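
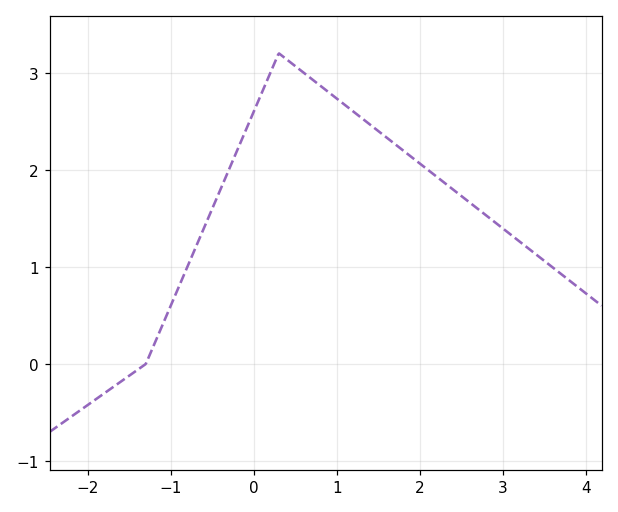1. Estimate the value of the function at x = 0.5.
3.1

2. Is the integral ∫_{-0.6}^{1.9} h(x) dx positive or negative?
positive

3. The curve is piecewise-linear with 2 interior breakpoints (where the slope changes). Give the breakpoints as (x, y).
(-1.3, 0); (0.3, 3.2)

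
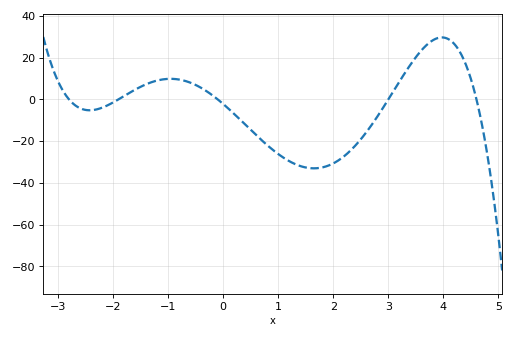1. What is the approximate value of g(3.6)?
23.4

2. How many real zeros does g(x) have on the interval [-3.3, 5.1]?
5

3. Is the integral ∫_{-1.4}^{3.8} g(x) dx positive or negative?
negative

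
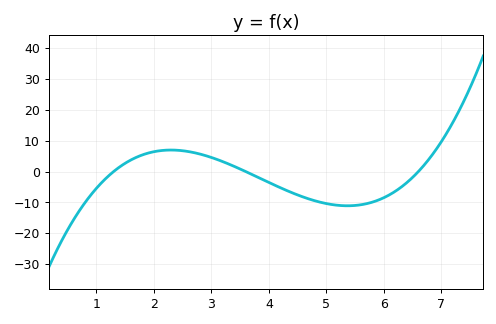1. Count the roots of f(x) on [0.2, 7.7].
3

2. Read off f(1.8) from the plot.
5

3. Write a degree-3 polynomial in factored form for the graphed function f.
y = 1.25(x - 1.3)(x - 3.6)(x - 6.6)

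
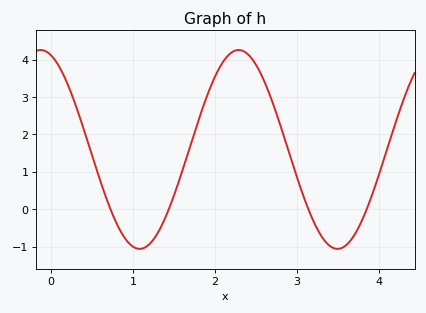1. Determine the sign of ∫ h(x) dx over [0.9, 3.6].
positive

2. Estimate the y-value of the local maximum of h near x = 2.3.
4.3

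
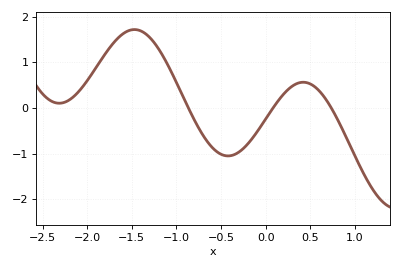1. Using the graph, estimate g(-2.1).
0.351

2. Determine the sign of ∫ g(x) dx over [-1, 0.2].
negative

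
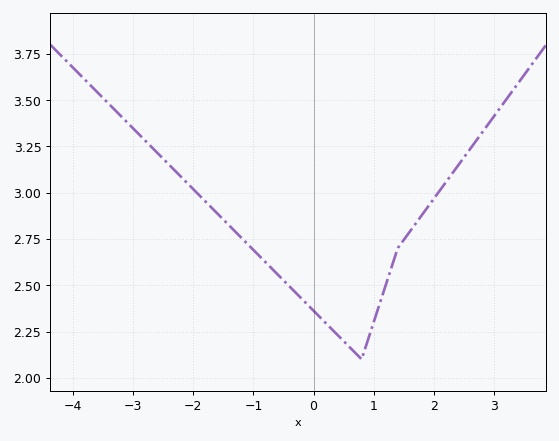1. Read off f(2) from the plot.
2.97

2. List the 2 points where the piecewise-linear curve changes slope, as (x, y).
(0.8, 2.1); (1.4, 2.7)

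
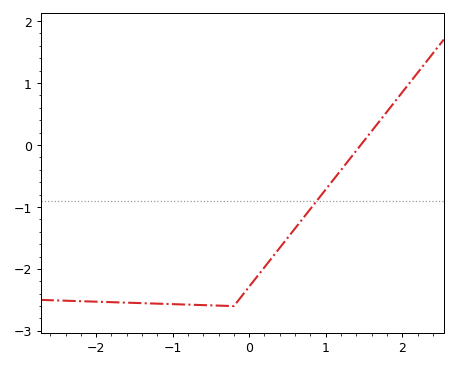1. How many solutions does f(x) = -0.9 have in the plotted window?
1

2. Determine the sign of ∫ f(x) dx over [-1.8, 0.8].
negative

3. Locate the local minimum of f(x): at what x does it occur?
-0.2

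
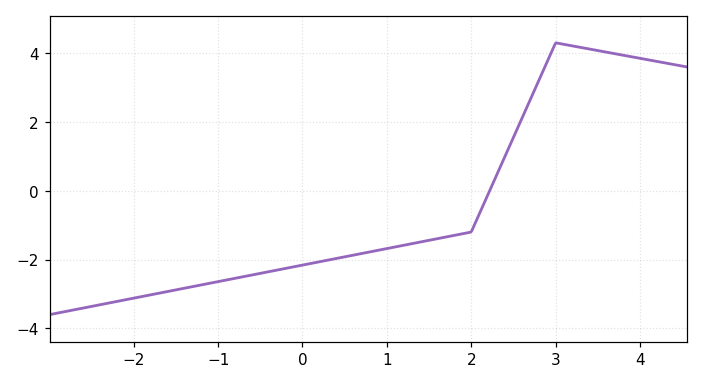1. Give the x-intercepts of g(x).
2.22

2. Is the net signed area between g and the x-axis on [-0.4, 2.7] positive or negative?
negative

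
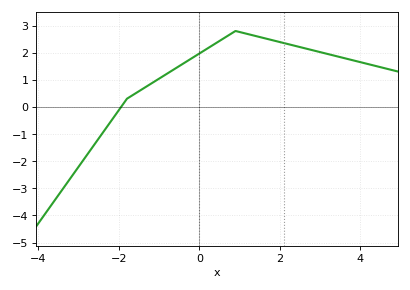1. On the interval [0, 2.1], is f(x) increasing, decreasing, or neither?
neither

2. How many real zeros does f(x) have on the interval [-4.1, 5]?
1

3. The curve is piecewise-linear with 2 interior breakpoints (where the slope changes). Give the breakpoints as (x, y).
(-1.8, 0.3); (0.9, 2.8)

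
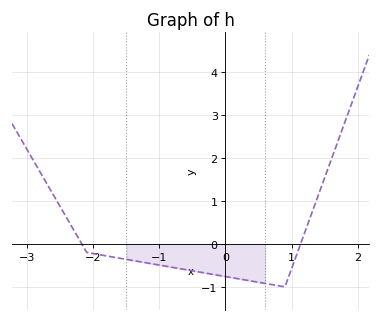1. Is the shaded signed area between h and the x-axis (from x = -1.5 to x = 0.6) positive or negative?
negative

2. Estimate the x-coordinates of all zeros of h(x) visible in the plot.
-2.18, 1.14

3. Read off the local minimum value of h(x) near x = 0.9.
-1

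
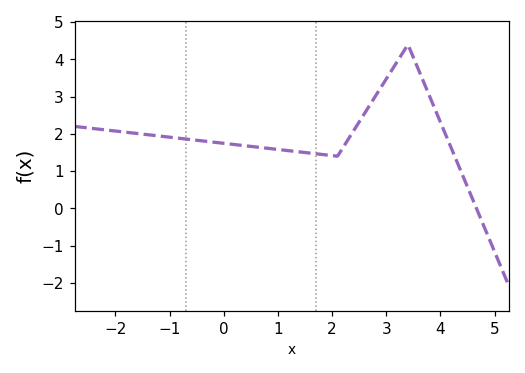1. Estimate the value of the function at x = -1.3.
2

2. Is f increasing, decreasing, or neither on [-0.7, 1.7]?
decreasing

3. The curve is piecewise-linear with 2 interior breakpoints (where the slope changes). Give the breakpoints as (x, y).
(2.1, 1.4); (3.4, 4.4)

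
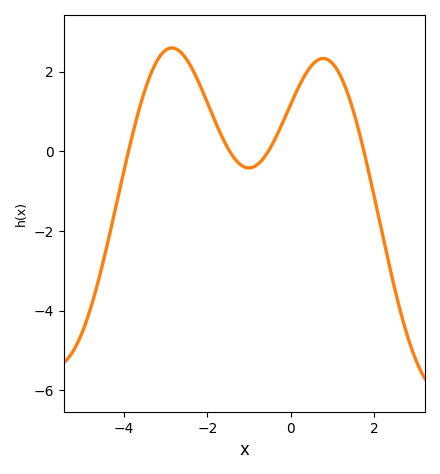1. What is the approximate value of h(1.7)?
0.2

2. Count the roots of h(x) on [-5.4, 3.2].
4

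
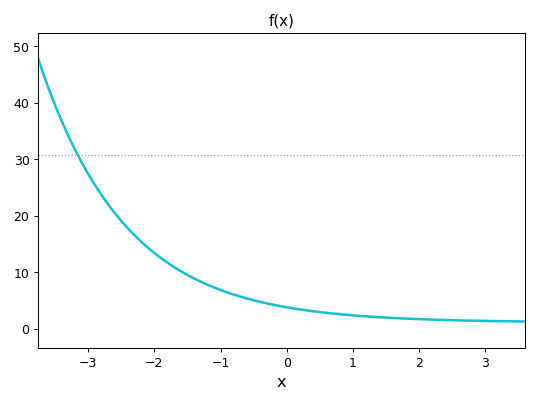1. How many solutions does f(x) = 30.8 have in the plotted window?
1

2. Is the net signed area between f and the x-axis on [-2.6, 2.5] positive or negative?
positive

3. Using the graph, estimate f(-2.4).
18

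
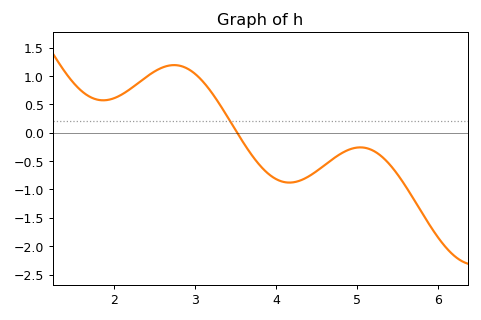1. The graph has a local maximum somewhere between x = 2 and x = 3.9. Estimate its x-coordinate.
2.7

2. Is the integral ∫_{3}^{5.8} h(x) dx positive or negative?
negative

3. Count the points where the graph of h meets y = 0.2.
1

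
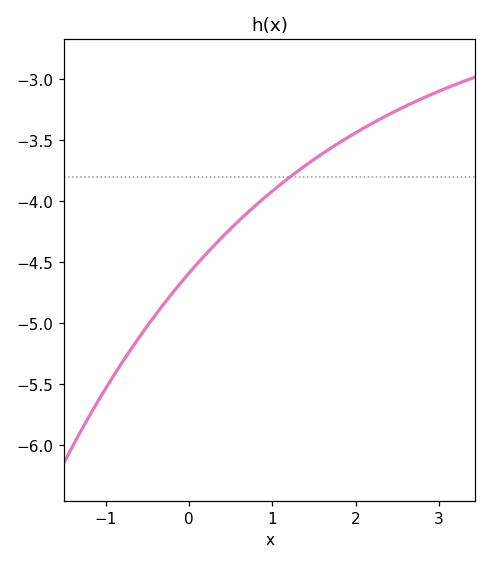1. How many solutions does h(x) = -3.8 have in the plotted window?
1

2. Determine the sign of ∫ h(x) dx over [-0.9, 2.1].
negative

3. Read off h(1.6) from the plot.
-3.61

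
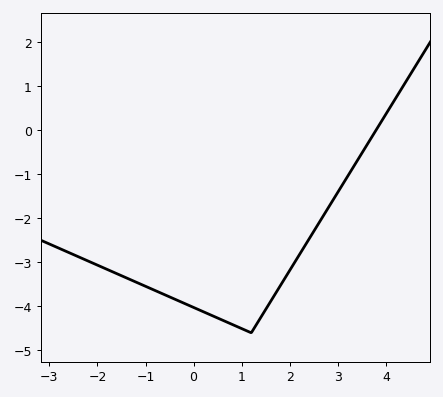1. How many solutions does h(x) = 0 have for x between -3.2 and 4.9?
1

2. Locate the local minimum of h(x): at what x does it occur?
1.2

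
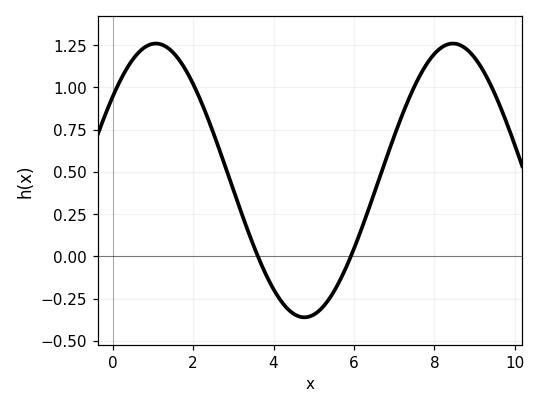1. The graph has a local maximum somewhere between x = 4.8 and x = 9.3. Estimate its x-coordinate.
8.46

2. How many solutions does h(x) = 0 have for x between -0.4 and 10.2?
2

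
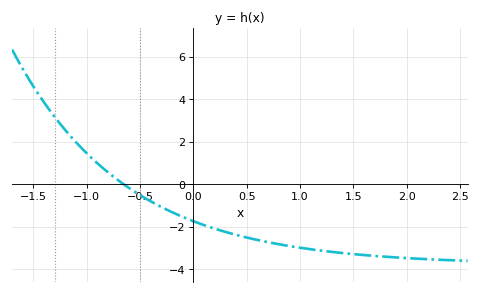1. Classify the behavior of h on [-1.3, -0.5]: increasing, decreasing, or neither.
decreasing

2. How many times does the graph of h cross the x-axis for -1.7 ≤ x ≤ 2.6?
1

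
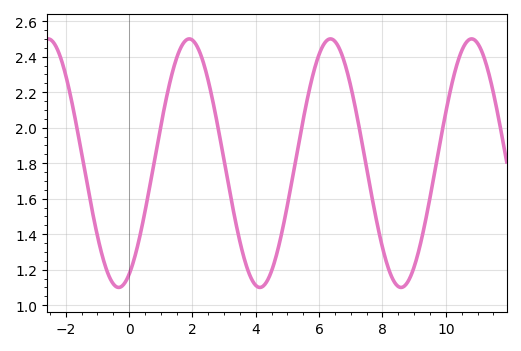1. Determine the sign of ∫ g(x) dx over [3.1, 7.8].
positive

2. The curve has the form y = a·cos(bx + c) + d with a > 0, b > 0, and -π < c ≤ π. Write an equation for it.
y = 0.7cos(1.41x - 2.68) + 1.8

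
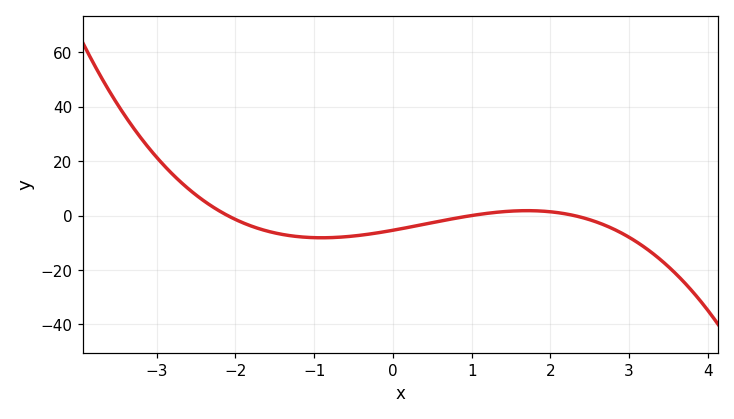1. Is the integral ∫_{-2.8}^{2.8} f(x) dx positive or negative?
negative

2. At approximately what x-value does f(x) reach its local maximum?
1.8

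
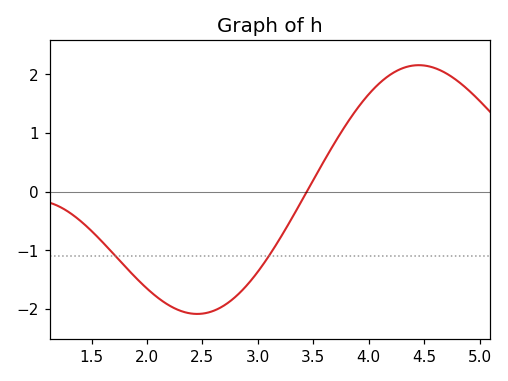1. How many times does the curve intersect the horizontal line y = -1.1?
2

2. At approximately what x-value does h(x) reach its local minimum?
2.45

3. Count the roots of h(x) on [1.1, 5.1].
1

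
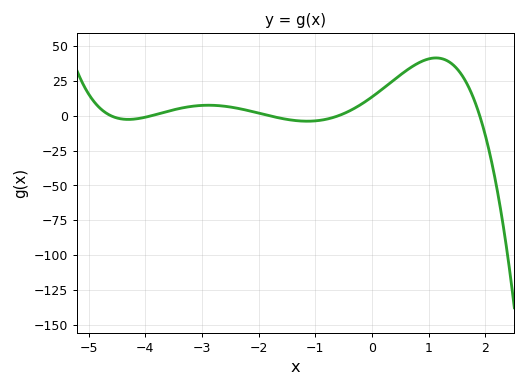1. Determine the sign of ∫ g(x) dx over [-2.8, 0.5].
positive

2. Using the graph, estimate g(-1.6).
0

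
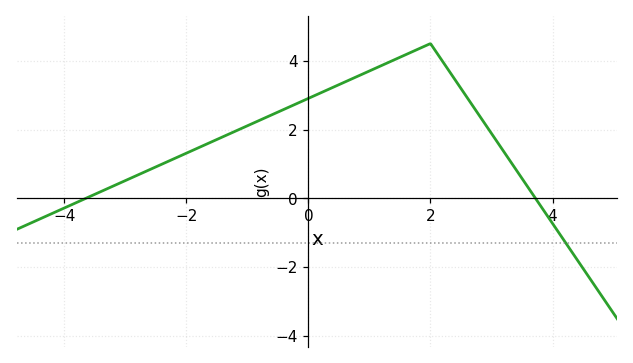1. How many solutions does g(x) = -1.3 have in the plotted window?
1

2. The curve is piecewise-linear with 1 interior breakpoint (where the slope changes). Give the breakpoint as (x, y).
(2, 4.5)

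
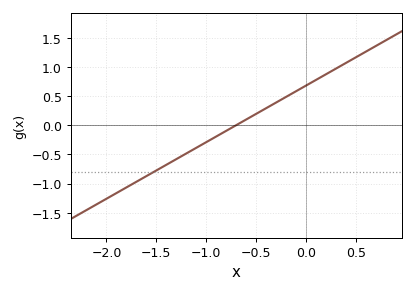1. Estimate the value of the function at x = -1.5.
-0.776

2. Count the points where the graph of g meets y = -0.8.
1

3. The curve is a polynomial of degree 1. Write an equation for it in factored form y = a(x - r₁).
y = 0.97(x + 0.7)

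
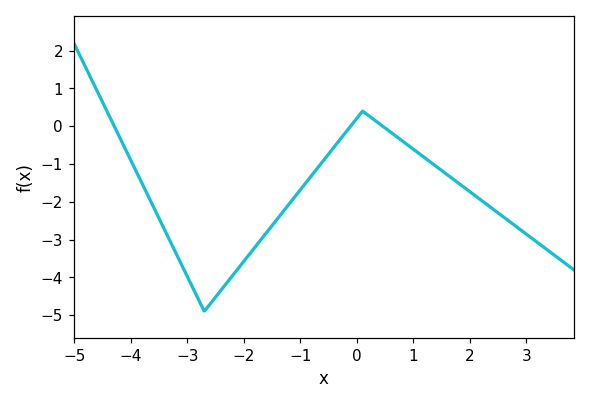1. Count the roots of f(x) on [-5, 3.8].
3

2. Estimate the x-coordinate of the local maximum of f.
0.101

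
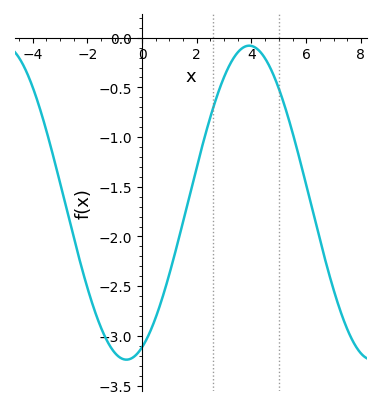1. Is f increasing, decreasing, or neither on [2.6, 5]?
neither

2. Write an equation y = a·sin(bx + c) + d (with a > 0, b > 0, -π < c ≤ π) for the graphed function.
y = 1.58sin(0.7x - 1.2) - 1.66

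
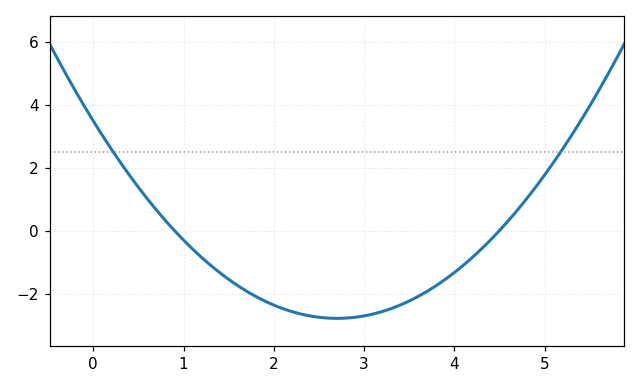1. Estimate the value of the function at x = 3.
-2.71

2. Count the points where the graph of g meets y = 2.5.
2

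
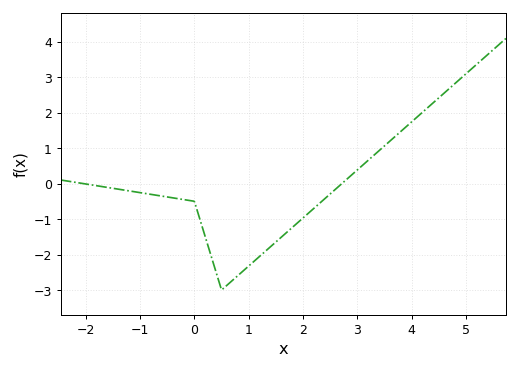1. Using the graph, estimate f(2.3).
-0.564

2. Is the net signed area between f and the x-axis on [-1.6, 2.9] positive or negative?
negative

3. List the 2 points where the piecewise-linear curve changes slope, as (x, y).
(0, -0.5); (0.5, -3)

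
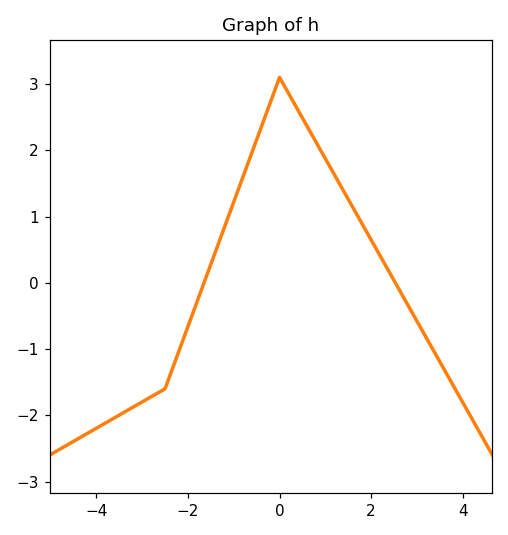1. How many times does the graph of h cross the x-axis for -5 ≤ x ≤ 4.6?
2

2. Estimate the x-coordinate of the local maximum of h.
0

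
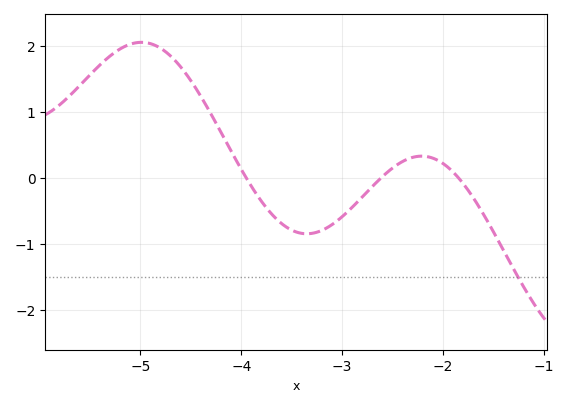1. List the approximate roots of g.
-3.95, -2.61, -1.85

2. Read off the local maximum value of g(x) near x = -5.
2.05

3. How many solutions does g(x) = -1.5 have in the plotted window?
1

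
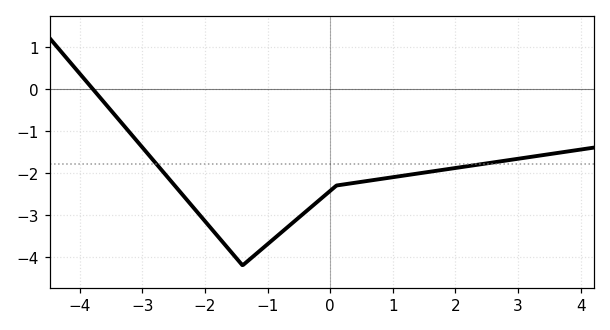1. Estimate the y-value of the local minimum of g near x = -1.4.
-4.2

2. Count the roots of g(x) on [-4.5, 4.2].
1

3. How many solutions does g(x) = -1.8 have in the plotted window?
2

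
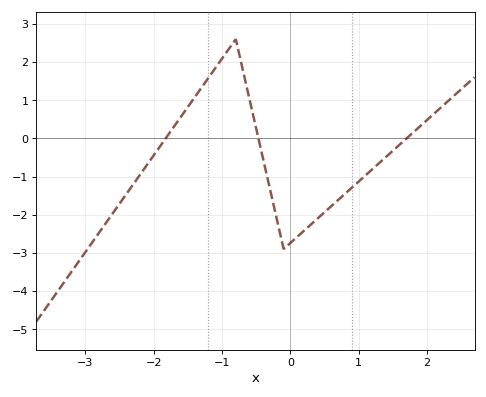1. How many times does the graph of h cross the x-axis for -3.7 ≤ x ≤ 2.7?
3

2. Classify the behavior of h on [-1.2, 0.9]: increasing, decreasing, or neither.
neither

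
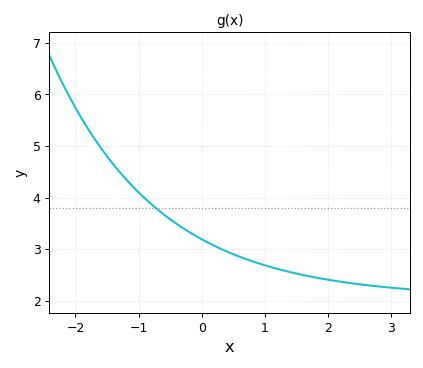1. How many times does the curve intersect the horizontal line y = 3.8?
1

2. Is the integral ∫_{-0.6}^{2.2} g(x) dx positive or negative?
positive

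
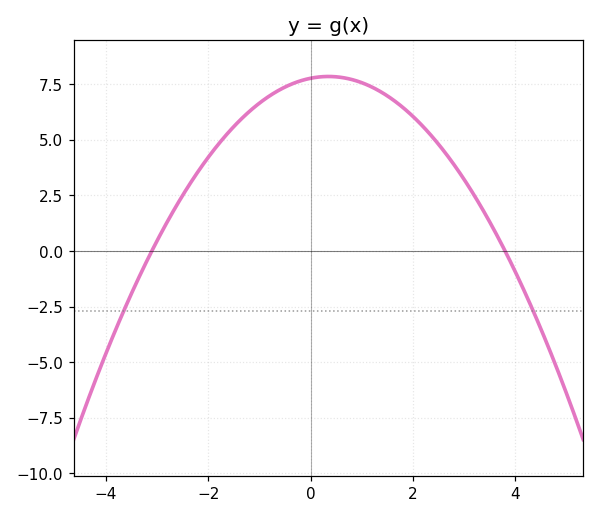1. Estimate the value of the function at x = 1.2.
7.4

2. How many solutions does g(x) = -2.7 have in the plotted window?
2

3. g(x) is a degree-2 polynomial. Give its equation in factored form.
y = -0.66(x + 3.1)(x - 3.8)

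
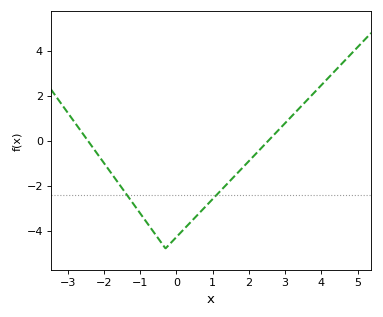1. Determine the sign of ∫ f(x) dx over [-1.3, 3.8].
negative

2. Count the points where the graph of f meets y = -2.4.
2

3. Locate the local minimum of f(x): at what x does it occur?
-0.4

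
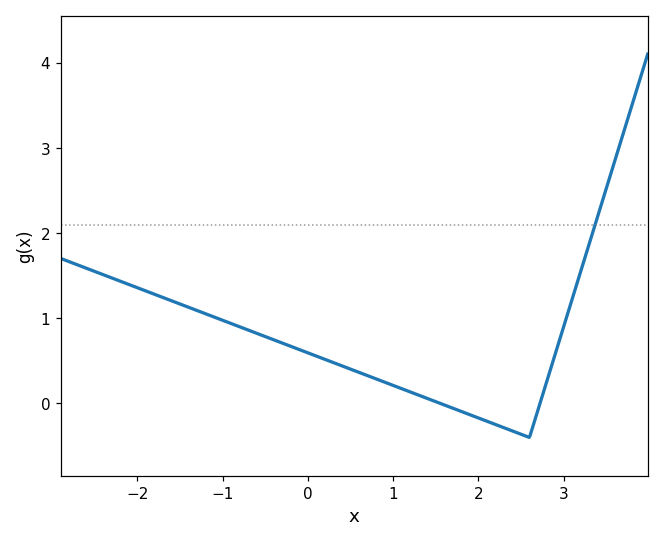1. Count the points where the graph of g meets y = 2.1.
1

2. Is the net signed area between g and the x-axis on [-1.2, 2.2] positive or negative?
positive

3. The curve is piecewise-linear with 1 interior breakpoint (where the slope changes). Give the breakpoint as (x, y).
(2.6, -0.4)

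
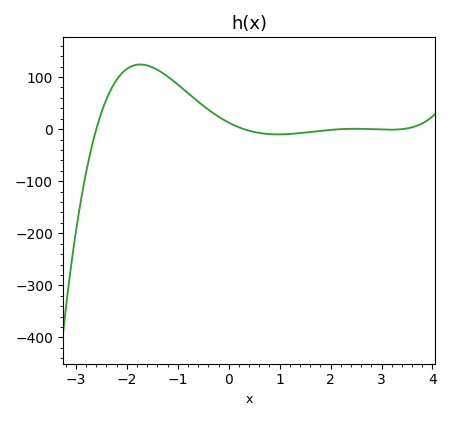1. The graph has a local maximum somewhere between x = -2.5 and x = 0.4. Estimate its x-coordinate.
-1.74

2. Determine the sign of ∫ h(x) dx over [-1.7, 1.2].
positive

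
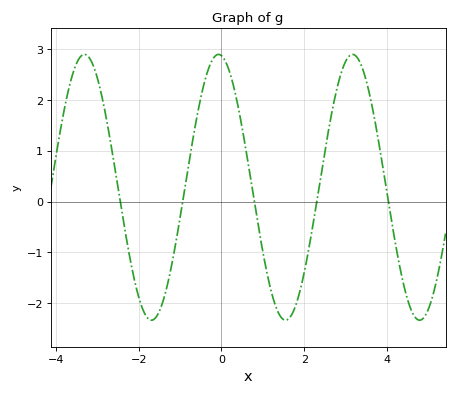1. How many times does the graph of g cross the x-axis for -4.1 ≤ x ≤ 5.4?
5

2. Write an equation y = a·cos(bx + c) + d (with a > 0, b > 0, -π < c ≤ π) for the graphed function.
y = 2.61cos(1.9x + 0.14) + 0.28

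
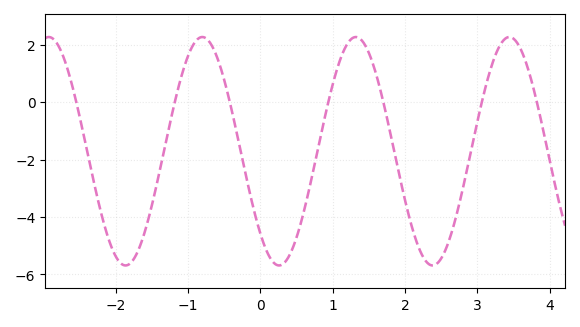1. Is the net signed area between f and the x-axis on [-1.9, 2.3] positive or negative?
negative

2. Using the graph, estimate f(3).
-0.702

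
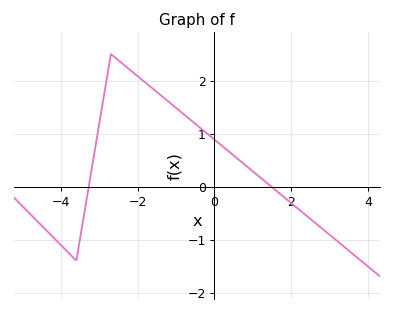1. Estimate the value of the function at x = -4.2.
-1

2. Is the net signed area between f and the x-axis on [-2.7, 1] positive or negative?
positive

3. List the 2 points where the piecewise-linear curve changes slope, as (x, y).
(-3.6, -1.4); (-2.7, 2.5)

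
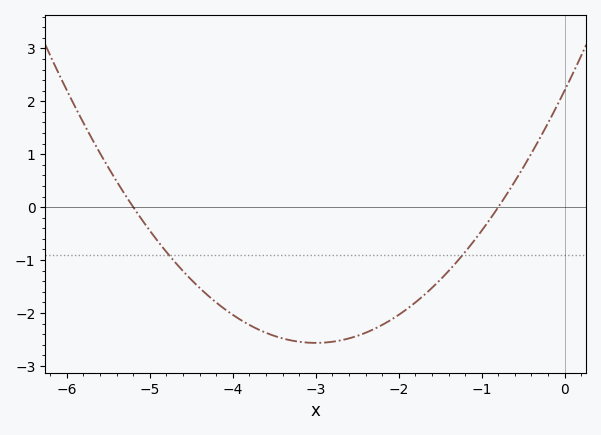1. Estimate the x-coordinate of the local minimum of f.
-3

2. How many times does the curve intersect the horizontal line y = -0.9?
2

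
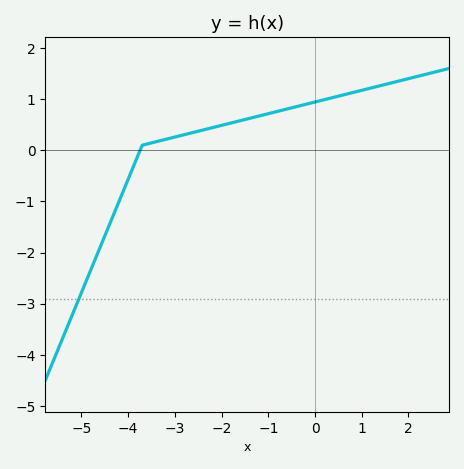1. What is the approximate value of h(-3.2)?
0.2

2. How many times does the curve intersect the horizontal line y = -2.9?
1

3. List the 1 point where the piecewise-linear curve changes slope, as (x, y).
(-3.7, 0.1)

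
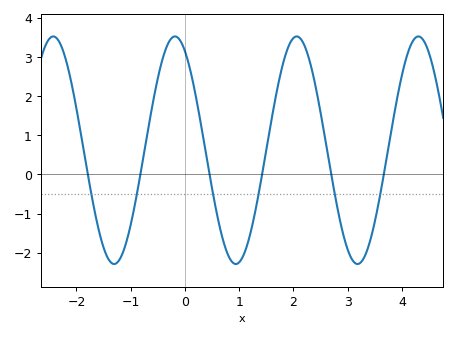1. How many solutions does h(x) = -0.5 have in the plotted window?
6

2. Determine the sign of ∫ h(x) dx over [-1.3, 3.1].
positive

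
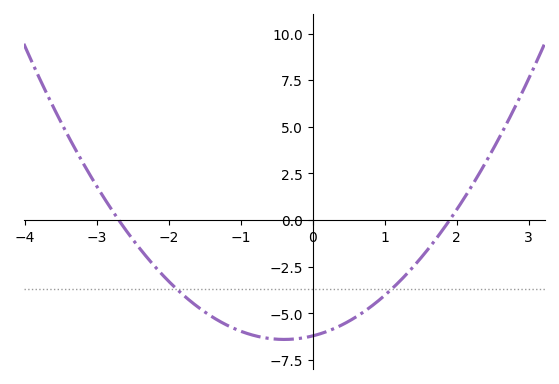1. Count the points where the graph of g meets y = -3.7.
2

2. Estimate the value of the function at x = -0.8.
-6.21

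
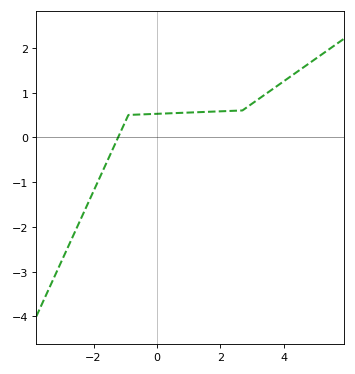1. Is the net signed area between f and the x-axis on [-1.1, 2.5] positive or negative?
positive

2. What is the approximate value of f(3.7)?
1.1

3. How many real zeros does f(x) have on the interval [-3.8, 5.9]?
1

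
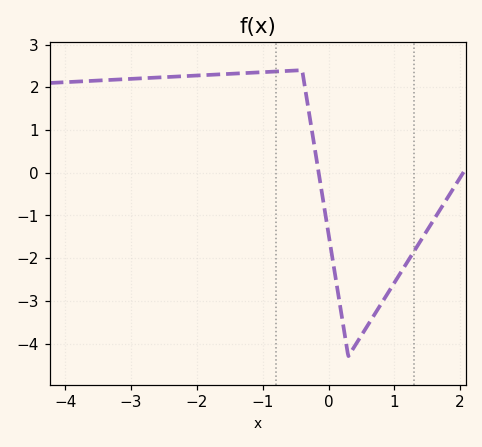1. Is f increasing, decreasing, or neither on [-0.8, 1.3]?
neither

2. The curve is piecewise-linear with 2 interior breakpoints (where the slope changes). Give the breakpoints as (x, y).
(-0.4, 2.4); (0.3, -4.3)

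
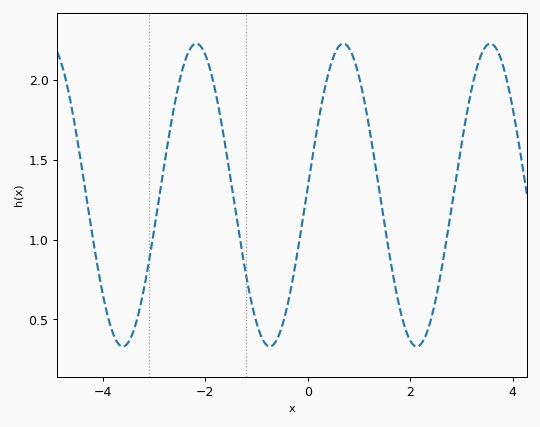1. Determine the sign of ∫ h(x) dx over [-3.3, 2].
positive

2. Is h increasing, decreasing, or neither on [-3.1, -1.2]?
neither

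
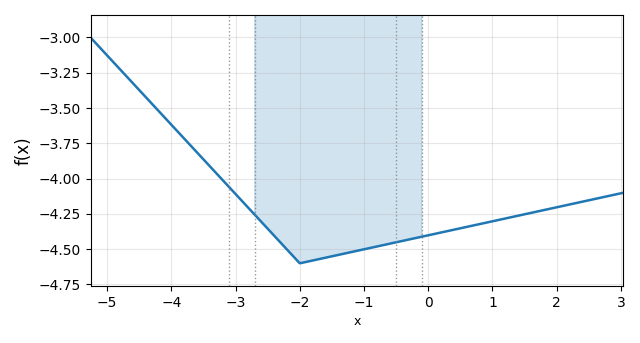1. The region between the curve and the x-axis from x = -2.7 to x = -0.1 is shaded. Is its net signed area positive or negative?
negative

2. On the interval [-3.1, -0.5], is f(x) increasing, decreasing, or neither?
neither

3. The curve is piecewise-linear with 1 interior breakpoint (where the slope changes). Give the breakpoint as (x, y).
(-2, -4.6)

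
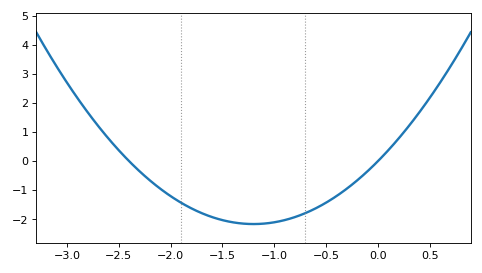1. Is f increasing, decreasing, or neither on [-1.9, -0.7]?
neither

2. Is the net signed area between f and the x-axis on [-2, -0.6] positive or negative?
negative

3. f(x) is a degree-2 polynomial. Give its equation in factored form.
y = 1.5(x + 2.4)(x - 0)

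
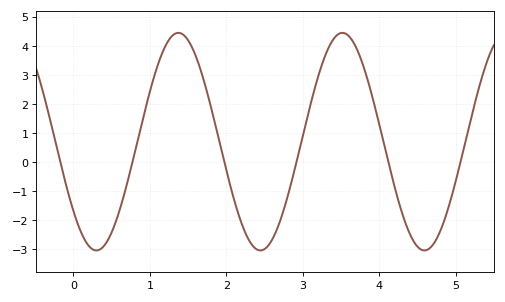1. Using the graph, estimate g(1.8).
1.9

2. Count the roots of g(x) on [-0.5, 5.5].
6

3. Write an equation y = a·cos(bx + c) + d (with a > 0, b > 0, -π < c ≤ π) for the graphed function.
y = 3.74cos(2.9x + 2.3) + 0.7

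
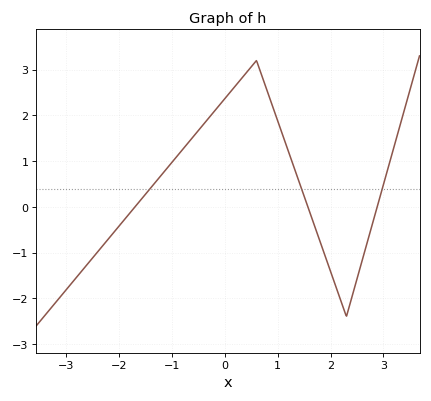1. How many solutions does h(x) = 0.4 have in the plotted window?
3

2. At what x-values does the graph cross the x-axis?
-1.7, 1.57, 2.88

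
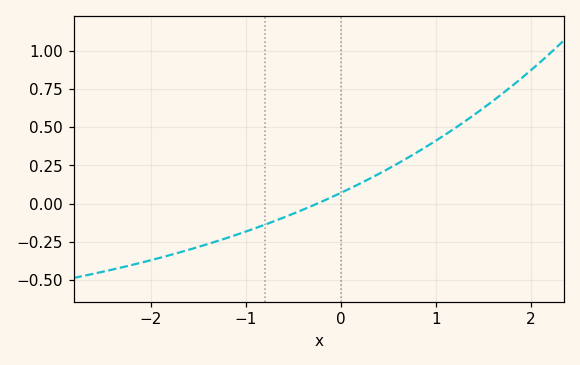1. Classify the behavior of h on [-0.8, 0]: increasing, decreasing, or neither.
increasing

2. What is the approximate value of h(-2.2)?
-0.4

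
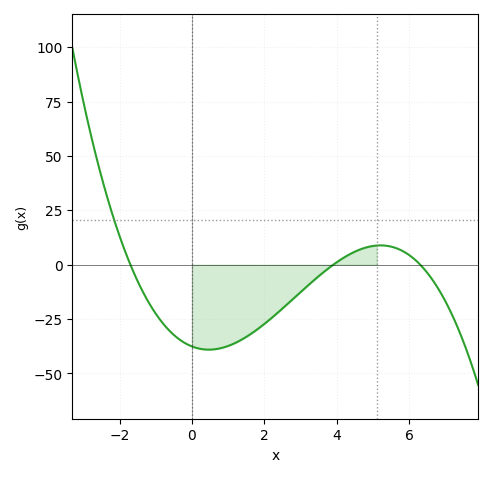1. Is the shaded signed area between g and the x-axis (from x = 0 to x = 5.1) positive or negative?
negative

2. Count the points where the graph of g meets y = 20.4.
1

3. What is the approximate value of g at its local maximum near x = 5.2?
8.88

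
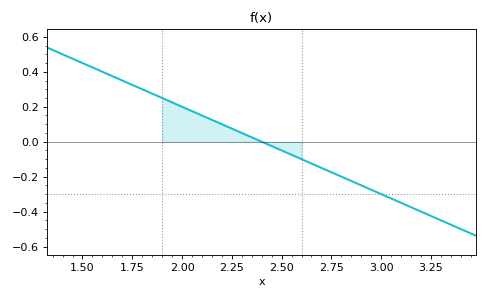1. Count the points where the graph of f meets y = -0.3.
1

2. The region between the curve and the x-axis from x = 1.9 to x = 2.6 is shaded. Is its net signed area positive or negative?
positive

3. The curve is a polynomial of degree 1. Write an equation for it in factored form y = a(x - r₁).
y = -0.5(x - 2.4)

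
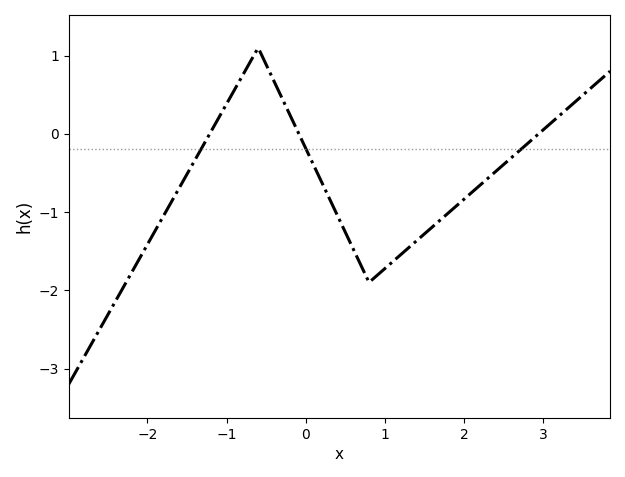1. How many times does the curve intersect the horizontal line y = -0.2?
3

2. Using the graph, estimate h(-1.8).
-1.1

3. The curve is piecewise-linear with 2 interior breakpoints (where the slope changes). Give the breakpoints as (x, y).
(-0.6, 1.1); (0.8, -1.9)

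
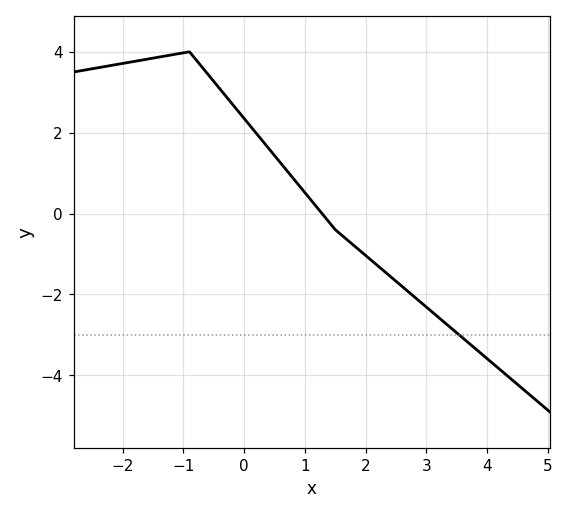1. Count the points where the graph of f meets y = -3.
1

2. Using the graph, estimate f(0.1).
2.17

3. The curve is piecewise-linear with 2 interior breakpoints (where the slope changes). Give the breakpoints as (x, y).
(-0.9, 4); (1.5, -0.4)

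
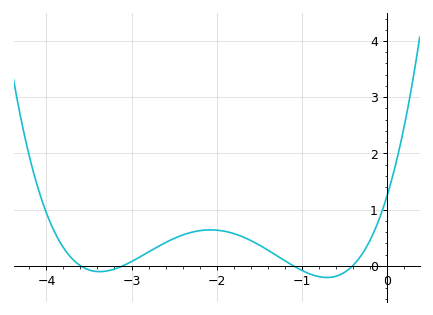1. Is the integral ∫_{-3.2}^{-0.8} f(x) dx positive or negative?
positive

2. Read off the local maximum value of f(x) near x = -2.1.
0.6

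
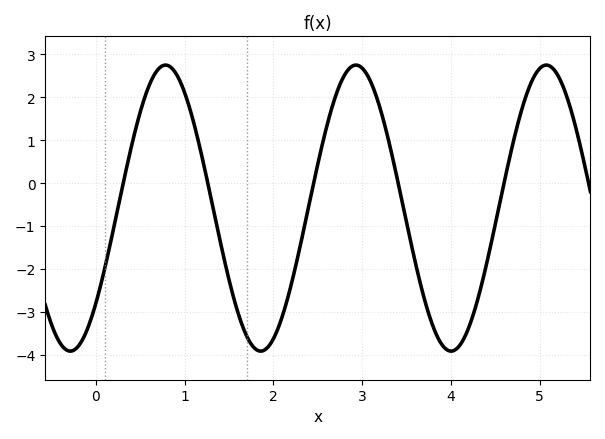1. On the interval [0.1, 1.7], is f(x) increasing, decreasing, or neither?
neither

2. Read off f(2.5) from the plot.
0.437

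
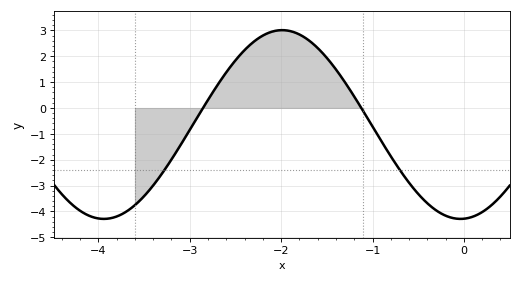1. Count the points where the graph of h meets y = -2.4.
2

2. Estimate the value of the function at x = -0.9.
-1.3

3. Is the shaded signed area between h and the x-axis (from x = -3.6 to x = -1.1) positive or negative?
positive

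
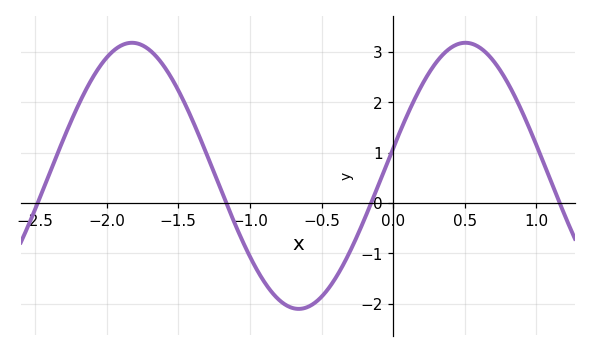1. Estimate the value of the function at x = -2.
2.9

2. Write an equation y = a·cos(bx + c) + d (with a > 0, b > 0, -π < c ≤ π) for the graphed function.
y = 2.64cos(2.7x - 1.4) + 0.54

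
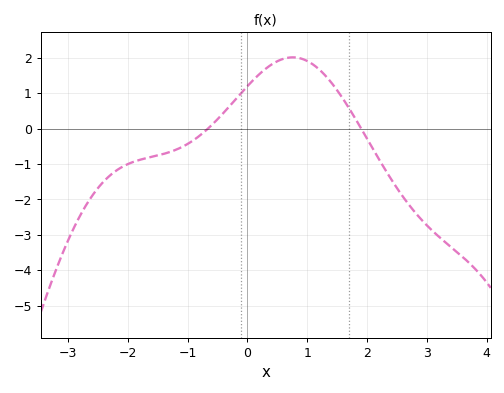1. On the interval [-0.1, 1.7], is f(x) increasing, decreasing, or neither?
neither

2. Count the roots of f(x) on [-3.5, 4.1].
2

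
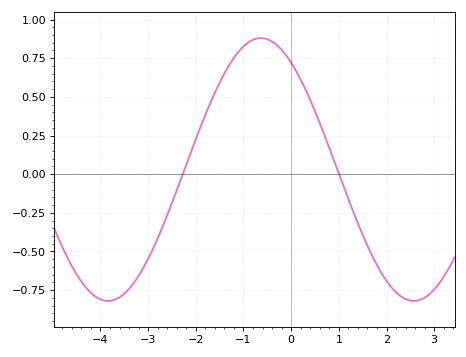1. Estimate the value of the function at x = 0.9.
0.087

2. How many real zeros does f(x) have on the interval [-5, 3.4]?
2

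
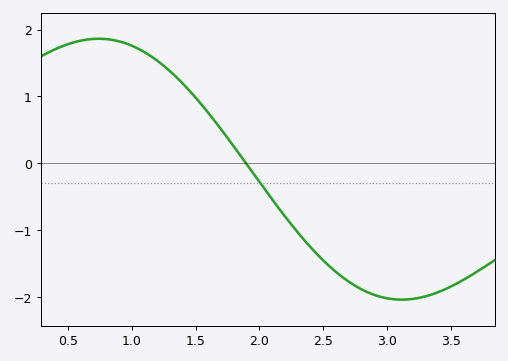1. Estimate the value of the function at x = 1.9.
0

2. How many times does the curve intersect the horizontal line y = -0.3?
1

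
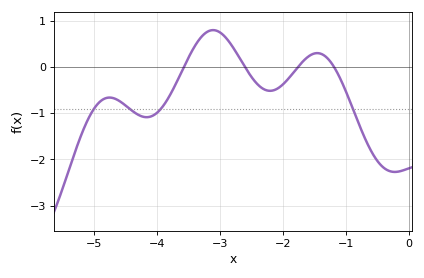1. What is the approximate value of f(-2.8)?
0.446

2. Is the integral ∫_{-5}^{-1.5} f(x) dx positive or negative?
negative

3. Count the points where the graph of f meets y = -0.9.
4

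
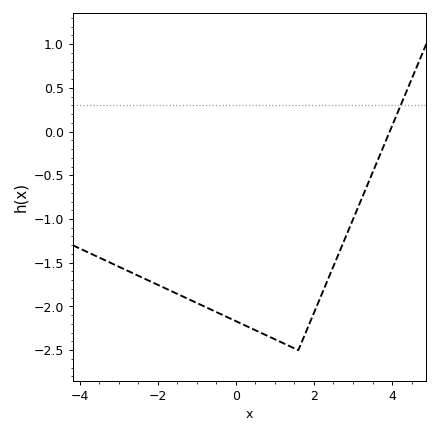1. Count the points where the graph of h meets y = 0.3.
1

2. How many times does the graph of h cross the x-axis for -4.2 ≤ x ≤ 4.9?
1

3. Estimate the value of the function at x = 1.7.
-2.4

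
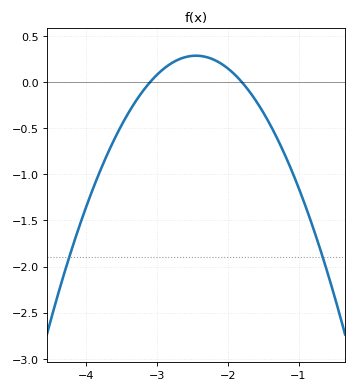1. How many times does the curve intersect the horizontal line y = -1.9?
2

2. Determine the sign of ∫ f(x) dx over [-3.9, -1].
negative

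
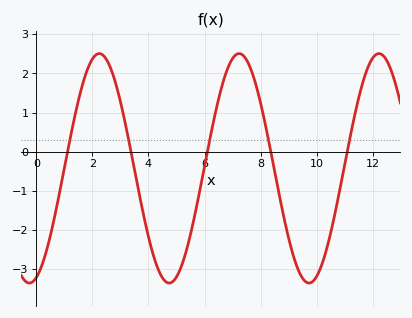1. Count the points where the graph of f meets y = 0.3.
5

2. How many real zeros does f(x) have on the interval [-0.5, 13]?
5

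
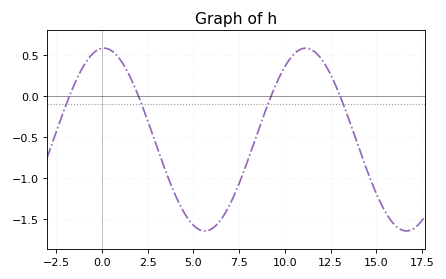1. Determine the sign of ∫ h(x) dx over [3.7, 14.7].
negative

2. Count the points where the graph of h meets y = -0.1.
4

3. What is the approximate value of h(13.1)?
-0.05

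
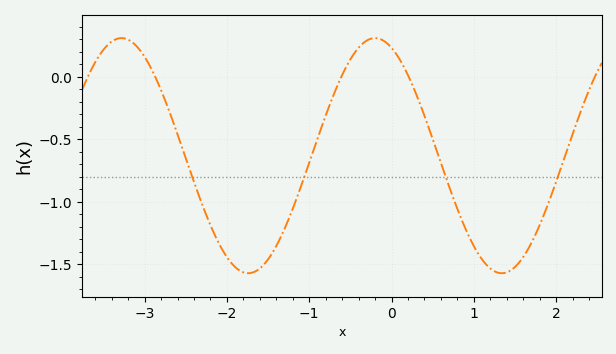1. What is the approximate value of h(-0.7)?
-0.15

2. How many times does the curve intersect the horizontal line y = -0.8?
4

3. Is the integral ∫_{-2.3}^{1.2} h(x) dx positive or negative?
negative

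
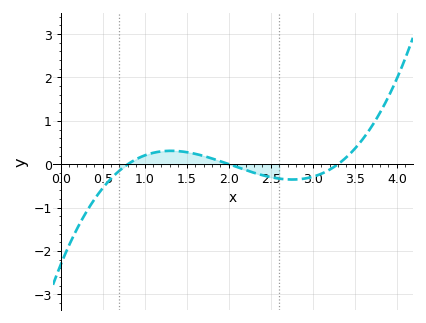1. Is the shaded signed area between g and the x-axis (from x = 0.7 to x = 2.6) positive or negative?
positive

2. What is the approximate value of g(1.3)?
0.3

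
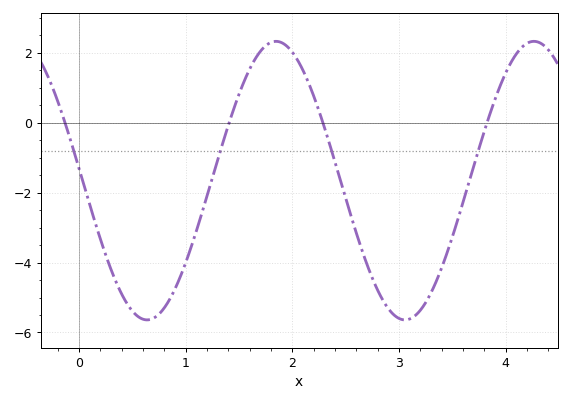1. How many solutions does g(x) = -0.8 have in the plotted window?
4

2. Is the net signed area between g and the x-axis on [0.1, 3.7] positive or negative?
negative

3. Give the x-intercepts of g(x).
-0.131, 1.41, 2.29, 3.83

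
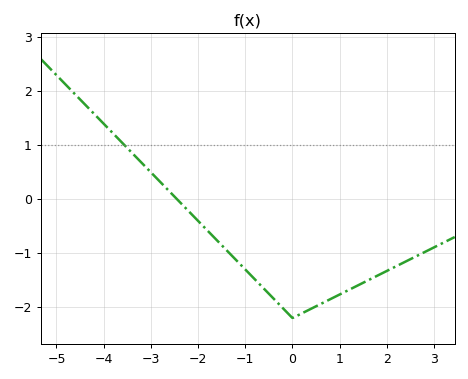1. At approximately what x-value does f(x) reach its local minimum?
0.003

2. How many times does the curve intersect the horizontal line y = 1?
1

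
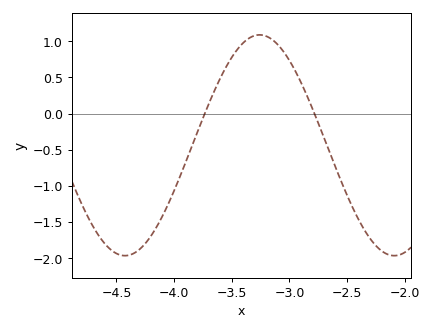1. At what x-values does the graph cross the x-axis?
-3.73, -2.78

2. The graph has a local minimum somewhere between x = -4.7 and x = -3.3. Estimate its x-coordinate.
-4.43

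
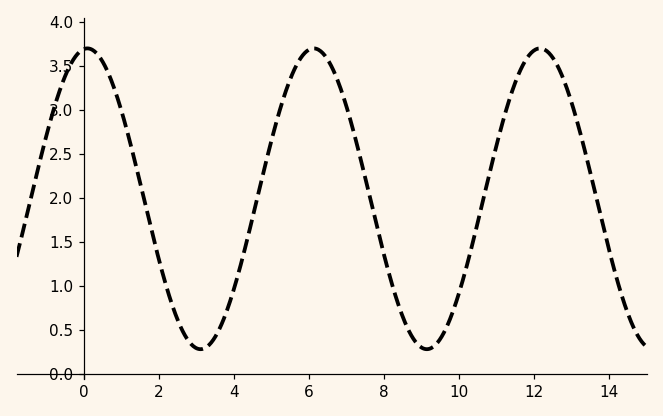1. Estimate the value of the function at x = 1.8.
1.63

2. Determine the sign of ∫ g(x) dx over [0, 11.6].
positive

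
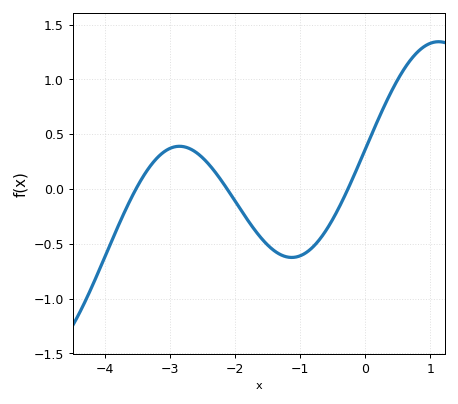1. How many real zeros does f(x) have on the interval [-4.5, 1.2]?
3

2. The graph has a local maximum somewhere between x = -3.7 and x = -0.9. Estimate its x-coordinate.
-2.8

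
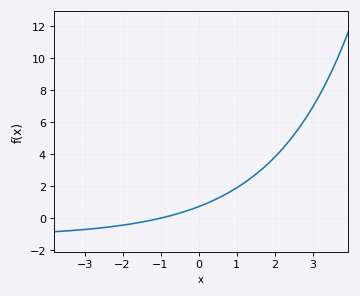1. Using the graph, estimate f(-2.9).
-0.6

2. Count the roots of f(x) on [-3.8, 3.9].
1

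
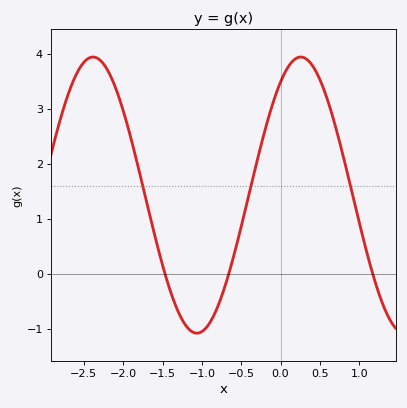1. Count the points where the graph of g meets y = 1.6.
3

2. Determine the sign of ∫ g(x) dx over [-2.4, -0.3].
positive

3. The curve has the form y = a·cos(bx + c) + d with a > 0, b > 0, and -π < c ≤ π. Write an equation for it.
y = 2.51cos(2.38x - 0.612) + 1.43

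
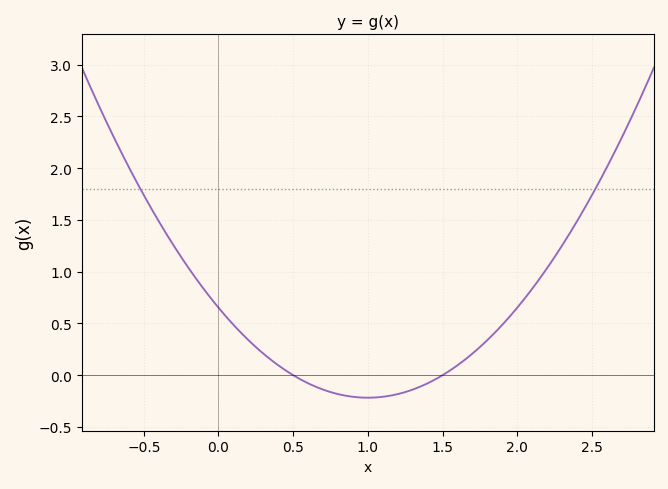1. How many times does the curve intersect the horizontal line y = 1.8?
2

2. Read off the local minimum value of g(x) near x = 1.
-0.218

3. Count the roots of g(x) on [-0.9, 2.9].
2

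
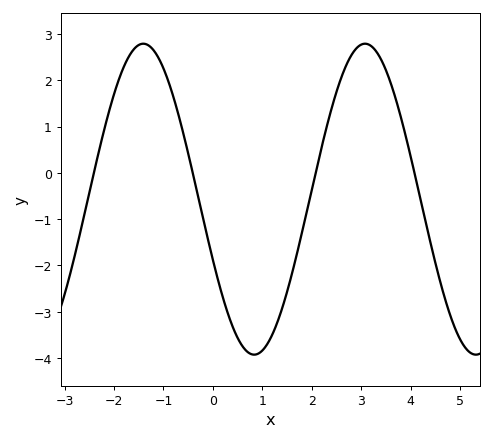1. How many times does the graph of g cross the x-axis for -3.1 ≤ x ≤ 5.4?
4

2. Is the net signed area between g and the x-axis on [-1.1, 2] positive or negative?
negative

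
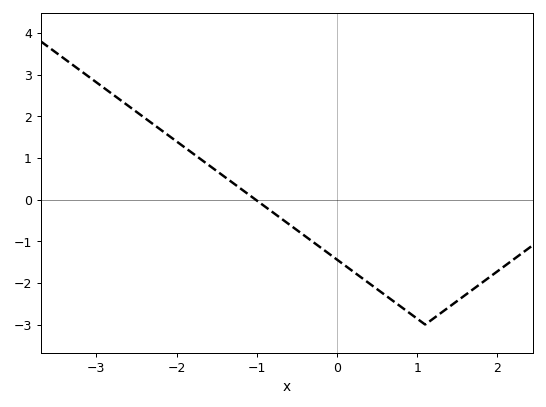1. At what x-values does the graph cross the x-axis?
-1.01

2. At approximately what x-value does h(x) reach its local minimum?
1.1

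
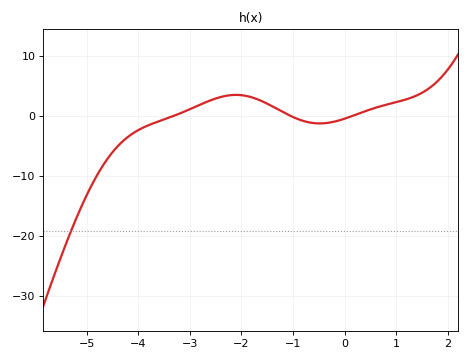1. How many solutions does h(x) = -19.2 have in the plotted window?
1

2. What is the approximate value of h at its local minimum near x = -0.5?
-1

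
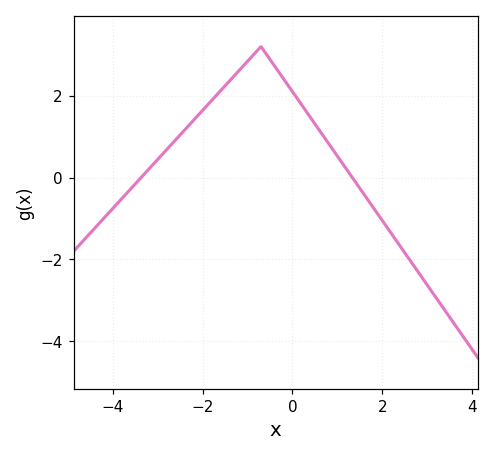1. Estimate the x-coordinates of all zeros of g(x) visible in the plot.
-3.37, 1.33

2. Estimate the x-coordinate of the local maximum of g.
-0.701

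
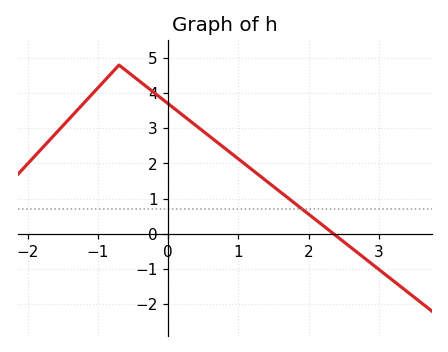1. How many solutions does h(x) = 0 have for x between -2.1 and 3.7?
1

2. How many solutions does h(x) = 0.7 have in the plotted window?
1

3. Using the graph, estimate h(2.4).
-0.1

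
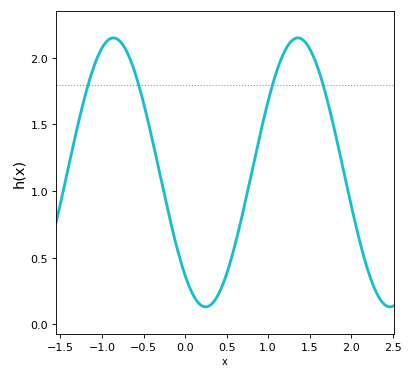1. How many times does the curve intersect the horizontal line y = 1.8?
4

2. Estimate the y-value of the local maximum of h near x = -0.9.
2.15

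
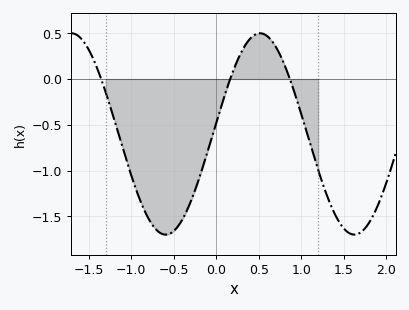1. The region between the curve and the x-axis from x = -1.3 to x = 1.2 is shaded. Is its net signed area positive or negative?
negative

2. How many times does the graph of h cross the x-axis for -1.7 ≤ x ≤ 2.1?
3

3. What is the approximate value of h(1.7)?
-1.7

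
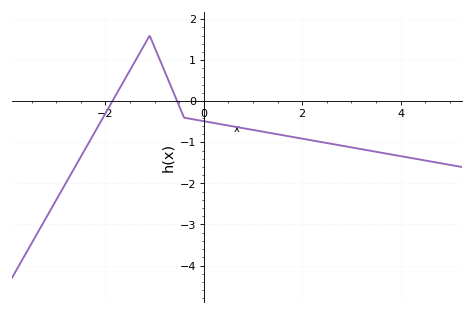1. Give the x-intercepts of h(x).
-1.86, -0.54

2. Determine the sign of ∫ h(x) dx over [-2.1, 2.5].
negative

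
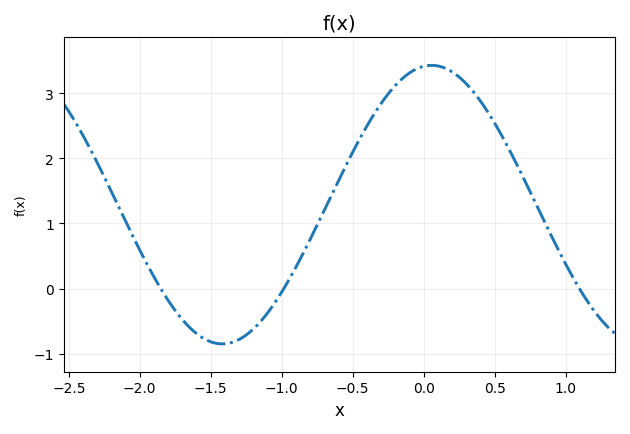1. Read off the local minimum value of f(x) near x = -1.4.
-0.8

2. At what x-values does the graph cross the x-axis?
-1.9, -1, 1.1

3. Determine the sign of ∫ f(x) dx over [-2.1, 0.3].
positive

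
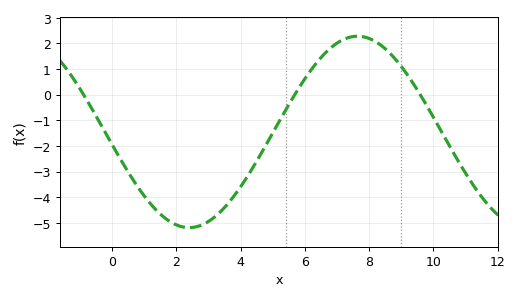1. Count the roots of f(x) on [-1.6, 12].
3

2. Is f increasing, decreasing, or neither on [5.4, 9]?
neither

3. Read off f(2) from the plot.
-5.1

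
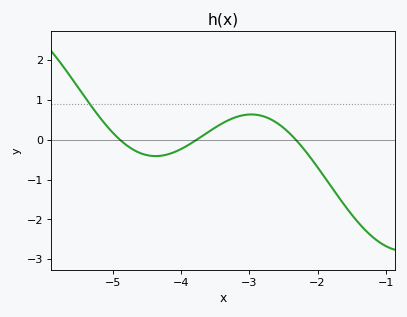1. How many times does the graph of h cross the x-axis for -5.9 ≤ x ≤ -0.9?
3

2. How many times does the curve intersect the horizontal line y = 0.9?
1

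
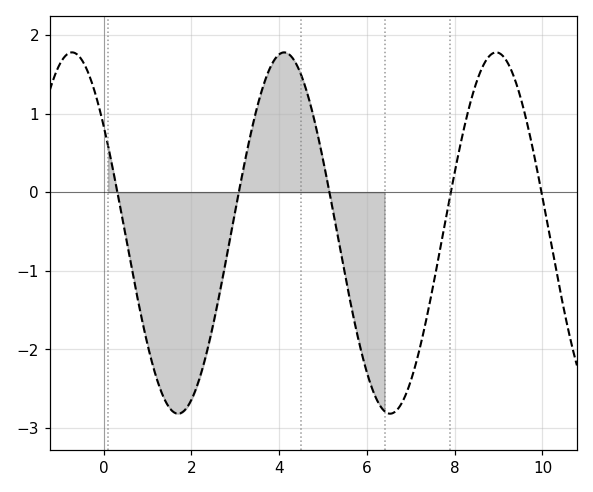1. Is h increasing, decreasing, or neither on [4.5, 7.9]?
neither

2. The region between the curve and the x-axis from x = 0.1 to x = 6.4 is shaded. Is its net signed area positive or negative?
negative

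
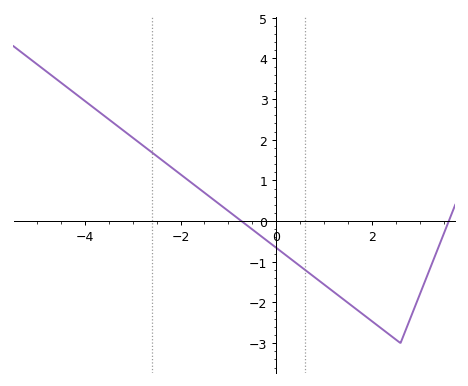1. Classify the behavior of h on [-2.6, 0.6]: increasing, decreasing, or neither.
decreasing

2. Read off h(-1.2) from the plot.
0.427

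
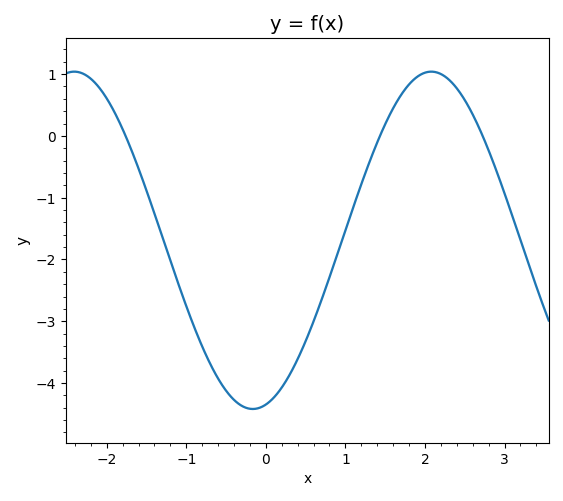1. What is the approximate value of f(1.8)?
0.833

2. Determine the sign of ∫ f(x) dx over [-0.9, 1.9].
negative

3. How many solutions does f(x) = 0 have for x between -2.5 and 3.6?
3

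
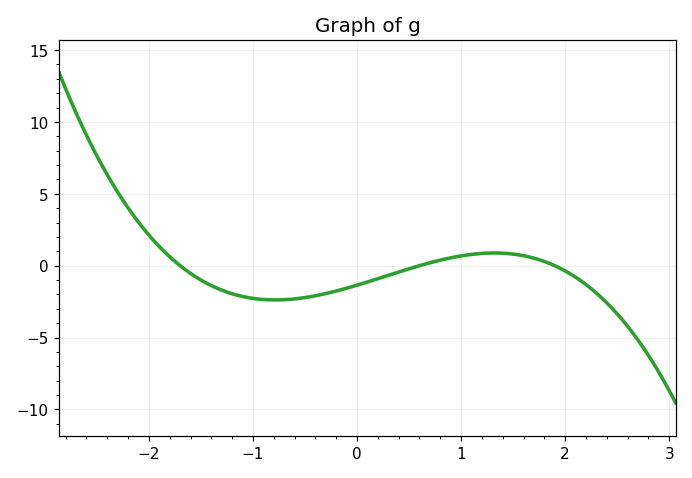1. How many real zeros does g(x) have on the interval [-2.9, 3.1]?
3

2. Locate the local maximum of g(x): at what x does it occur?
1.32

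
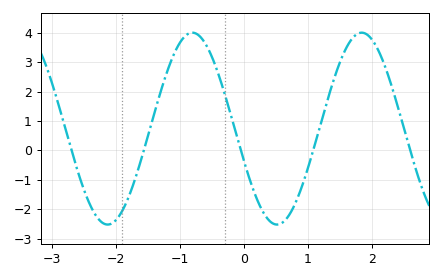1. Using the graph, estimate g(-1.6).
-0.256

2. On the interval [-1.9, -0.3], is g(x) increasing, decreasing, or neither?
neither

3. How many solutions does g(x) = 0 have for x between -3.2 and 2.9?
5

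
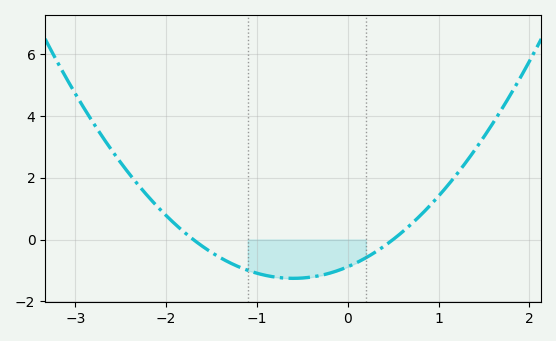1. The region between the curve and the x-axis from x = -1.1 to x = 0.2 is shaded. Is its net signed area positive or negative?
negative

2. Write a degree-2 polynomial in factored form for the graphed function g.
y = 1.04(x + 1.7)(x - 0.5)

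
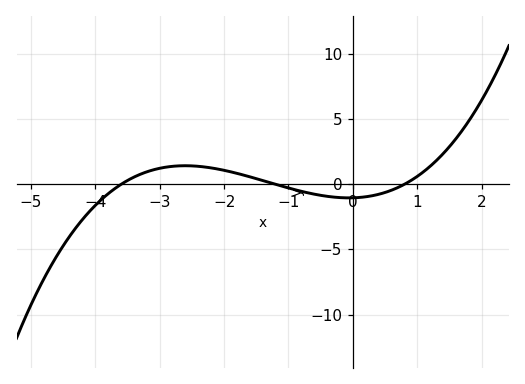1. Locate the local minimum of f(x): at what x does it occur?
0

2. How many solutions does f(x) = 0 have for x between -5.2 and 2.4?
3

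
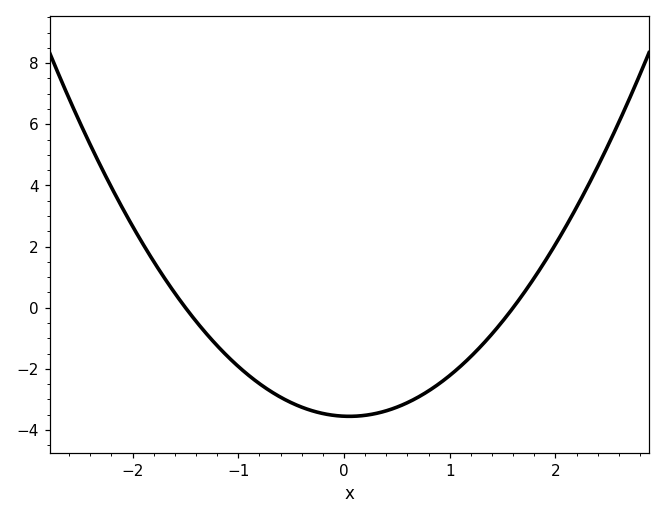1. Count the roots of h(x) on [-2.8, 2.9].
2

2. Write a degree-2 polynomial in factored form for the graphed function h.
y = 1.48(x + 1.5)(x - 1.6)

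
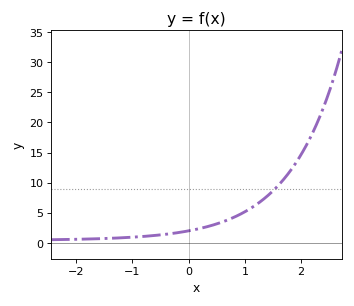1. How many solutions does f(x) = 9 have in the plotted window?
1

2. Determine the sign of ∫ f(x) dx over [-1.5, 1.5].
positive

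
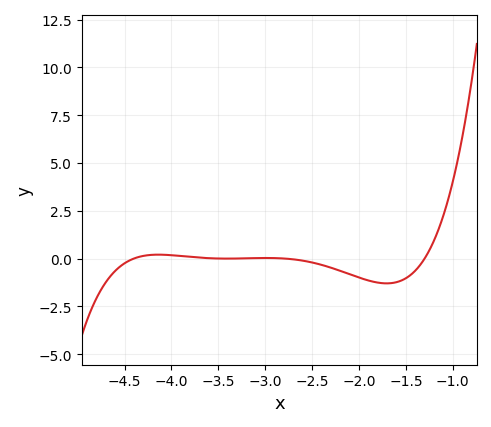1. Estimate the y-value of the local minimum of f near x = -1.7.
-1.3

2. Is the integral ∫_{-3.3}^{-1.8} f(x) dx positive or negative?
negative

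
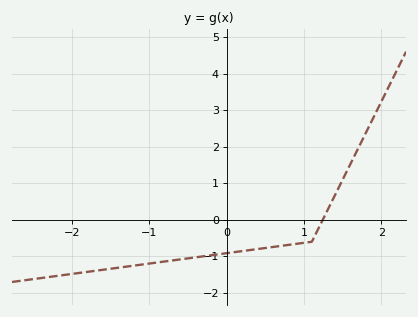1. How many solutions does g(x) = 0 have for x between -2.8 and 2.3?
1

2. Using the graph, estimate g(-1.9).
-1.45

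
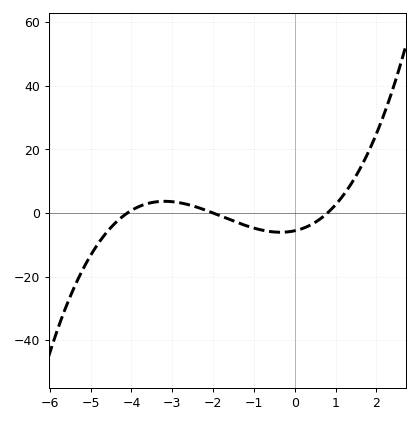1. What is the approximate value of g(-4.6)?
-5.97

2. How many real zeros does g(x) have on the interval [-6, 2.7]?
3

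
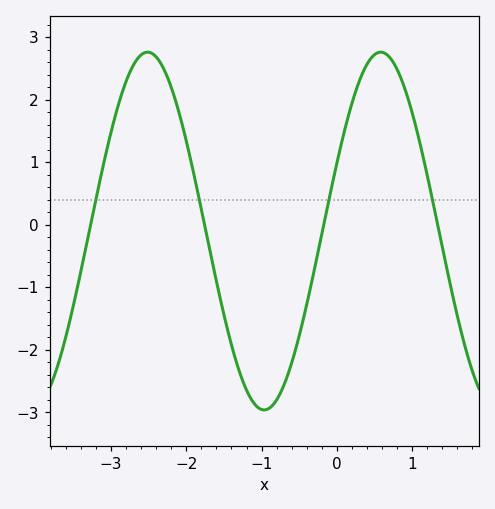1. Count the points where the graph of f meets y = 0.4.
4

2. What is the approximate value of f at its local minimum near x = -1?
-3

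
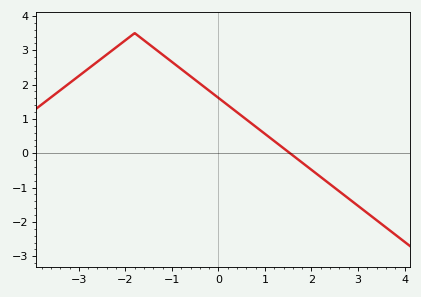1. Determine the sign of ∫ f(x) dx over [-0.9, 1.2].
positive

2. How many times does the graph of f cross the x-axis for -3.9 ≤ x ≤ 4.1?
1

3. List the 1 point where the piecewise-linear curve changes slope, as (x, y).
(-1.8, 3.5)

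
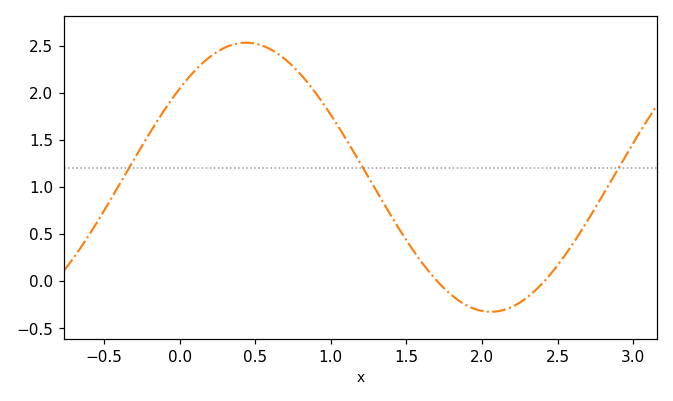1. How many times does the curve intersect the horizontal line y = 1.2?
3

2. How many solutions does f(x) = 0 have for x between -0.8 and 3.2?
2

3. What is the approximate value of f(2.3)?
-0.176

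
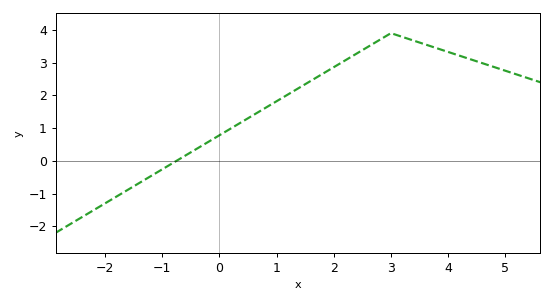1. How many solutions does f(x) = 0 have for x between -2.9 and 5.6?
1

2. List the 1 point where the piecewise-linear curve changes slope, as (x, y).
(3, 3.9)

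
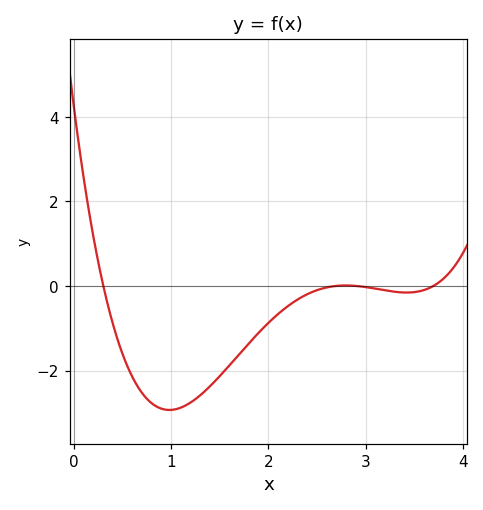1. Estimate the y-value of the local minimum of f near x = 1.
-3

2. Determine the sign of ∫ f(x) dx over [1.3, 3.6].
negative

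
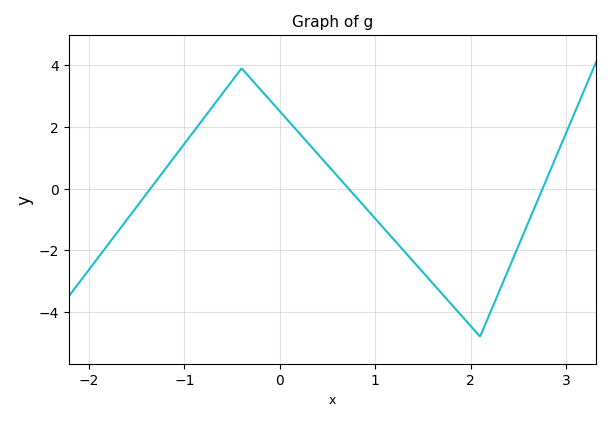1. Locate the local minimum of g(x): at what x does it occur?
2.1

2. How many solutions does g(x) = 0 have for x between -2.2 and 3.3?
3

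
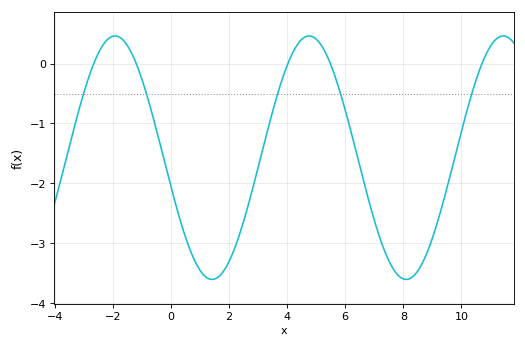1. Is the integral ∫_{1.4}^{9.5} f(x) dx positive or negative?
negative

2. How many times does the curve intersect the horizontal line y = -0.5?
5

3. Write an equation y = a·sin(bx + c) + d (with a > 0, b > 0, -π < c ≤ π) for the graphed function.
y = 2.03sin(0.94x - 2.9) - 1.57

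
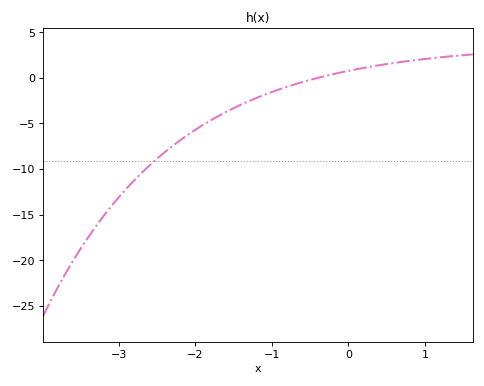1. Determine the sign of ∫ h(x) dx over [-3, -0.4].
negative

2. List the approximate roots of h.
-0.395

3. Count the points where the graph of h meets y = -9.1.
1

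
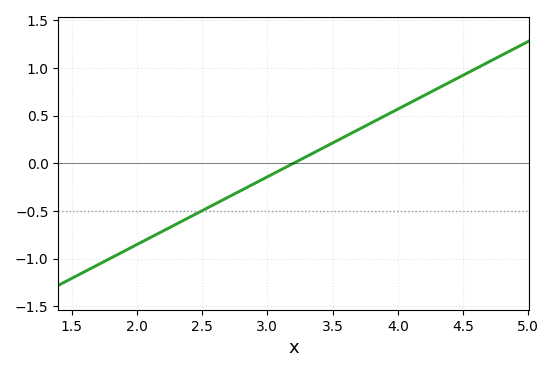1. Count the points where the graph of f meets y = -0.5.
1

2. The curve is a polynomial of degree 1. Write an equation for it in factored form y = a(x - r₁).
y = 0.71(x - 3.2)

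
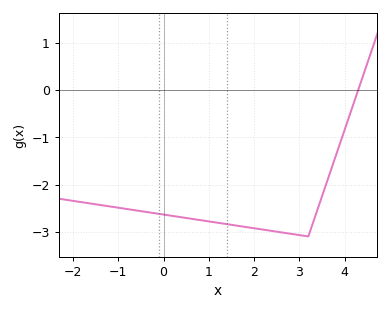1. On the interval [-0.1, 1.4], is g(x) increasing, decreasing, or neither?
decreasing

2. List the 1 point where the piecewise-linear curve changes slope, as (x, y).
(3.2, -3.1)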